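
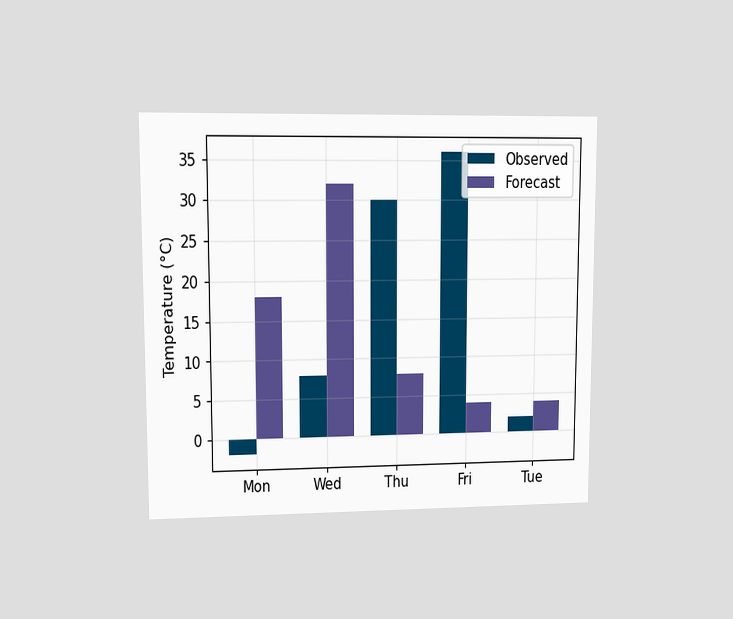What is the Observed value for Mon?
-2°C

The chart is viewed at a slight angle. The Observed bar at Mon reaches -2°C on the y-axis.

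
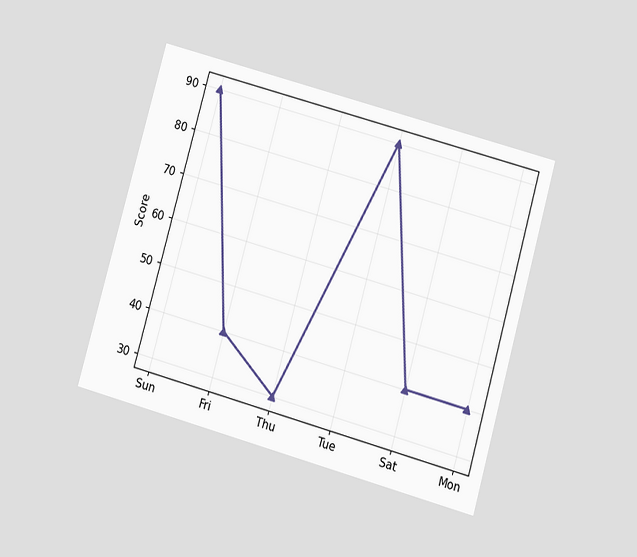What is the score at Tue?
90

The chart is tilted about 16° clockwise and viewed at a slight angle. At Tue, the line is at 90.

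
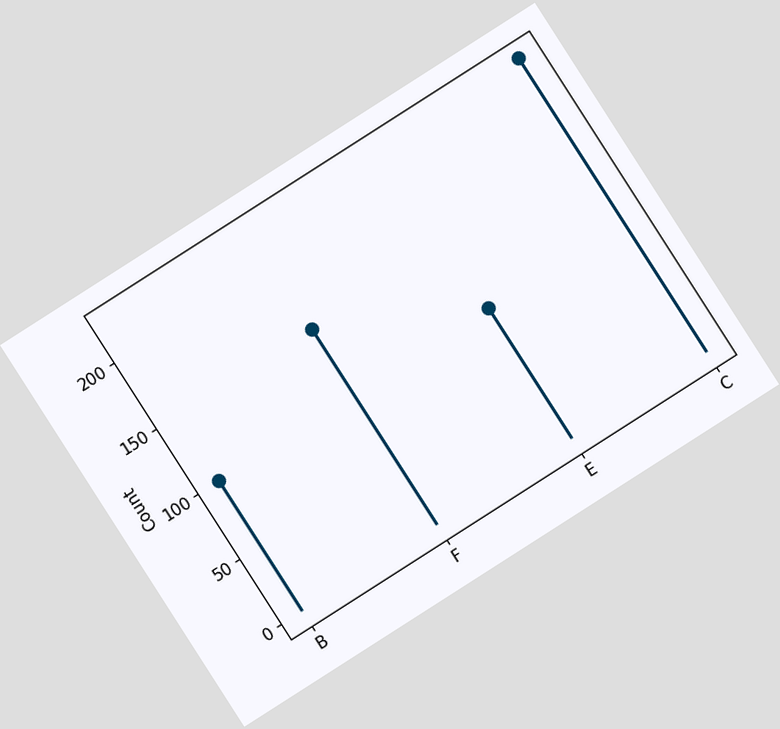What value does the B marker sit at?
The chart is tilted about 33° counter-clockwise. The B marker sits at 100.

100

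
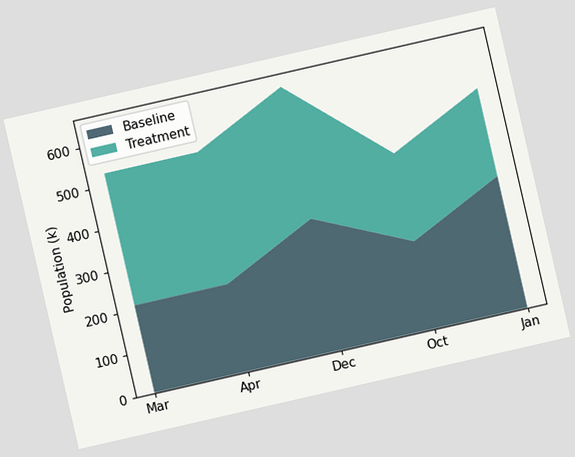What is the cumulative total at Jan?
530k

The chart is tilted about 13° counter-clockwise. The stacked total at Jan reaches 530k.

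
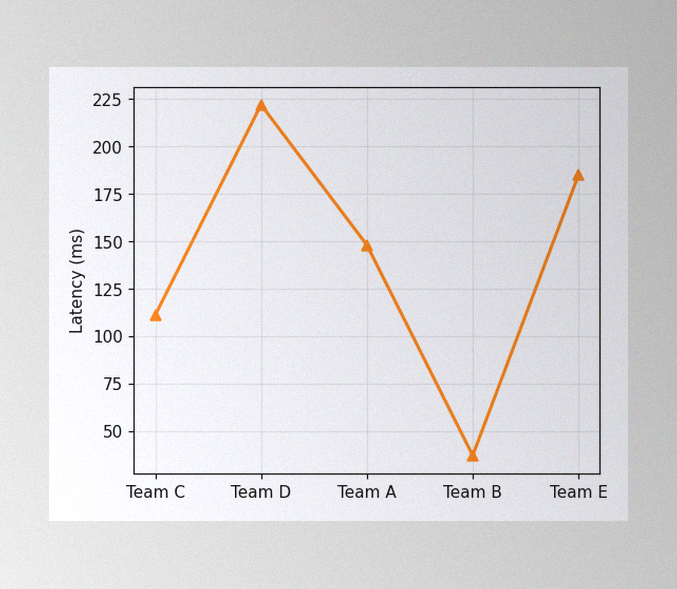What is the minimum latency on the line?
37ms

The image has some photo noise and uneven lighting. The lowest point is at Team B, and reading across to the y-axis gives 37ms.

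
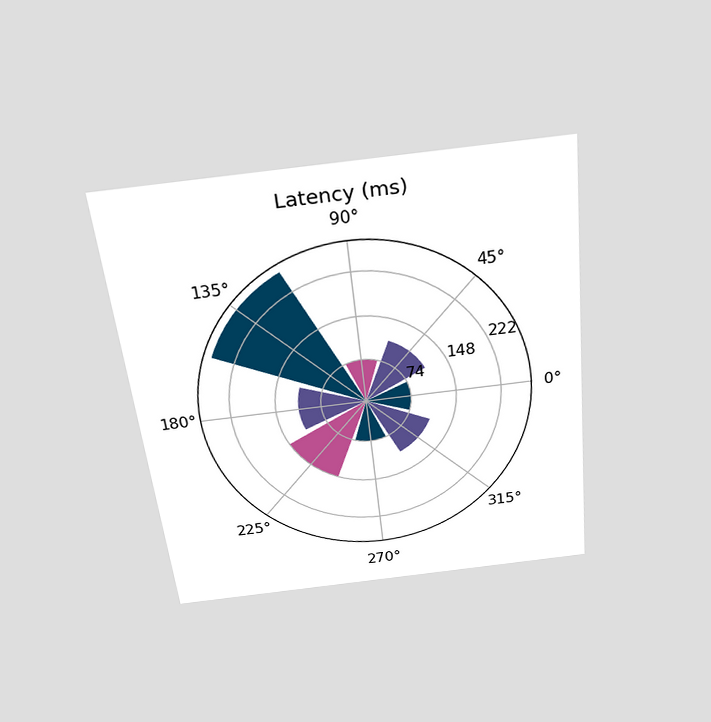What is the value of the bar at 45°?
The chart is tilted about 6° counter-clockwise and viewed slightly from above. The bar at 45° reaches 111ms on the radial axis.

111ms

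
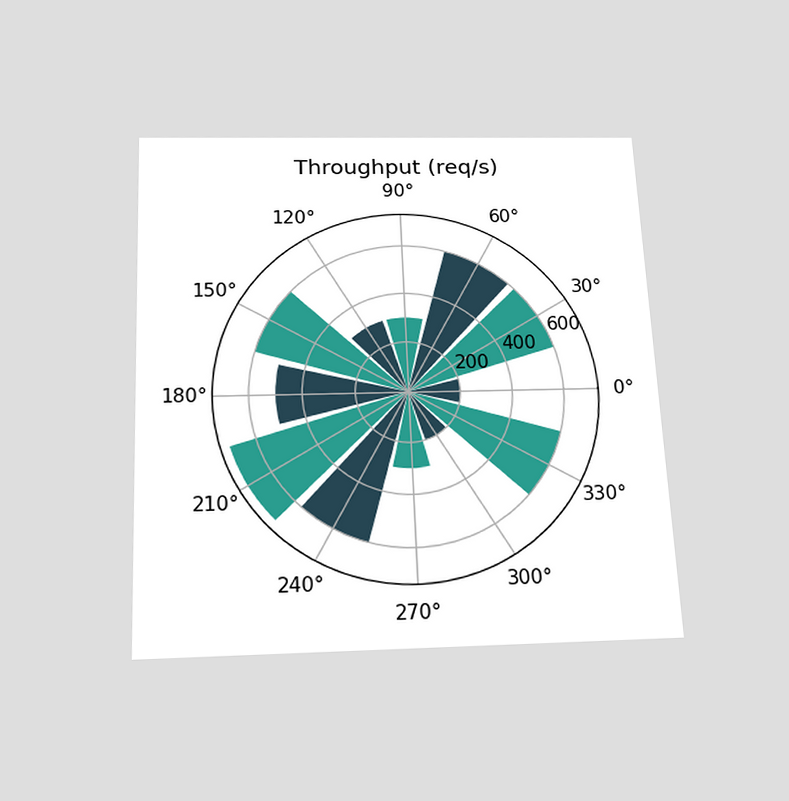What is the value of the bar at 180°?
500req/s

The chart is tilted about 3° counter-clockwise and viewed slightly from below. The bar at 180° reaches 500req/s on the radial axis.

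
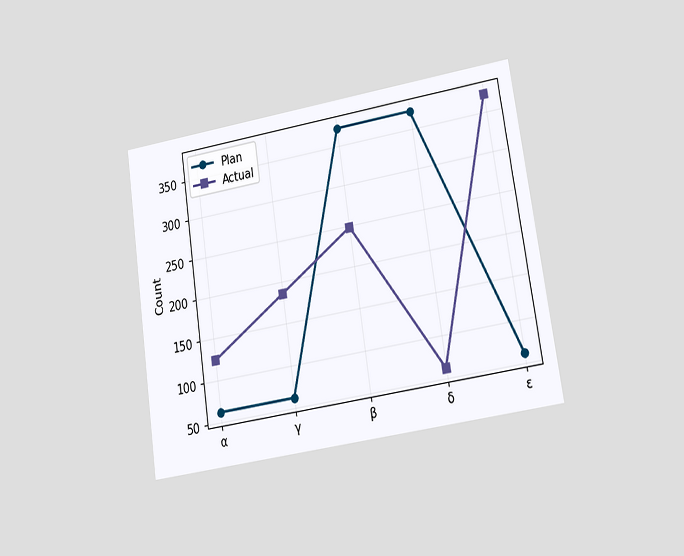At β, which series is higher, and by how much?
Plan, by 124

The chart is tilted about 9° counter-clockwise and viewed at a slight angle. At β, Plan sits above the other line by 124.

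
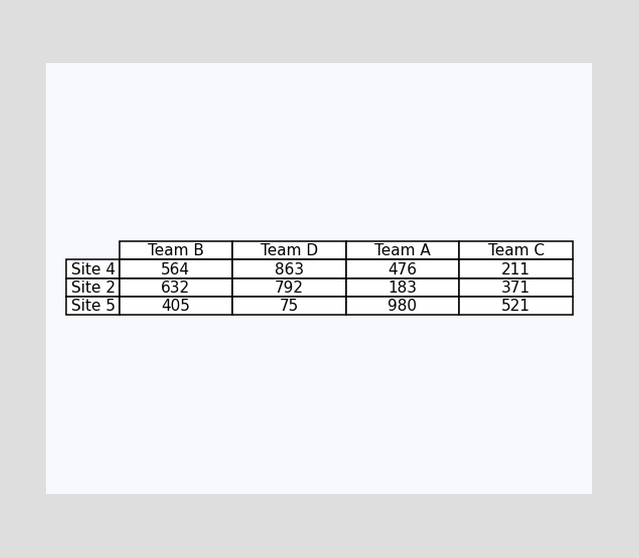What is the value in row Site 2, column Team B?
The (Site 2, Team B) cell reads 632.

632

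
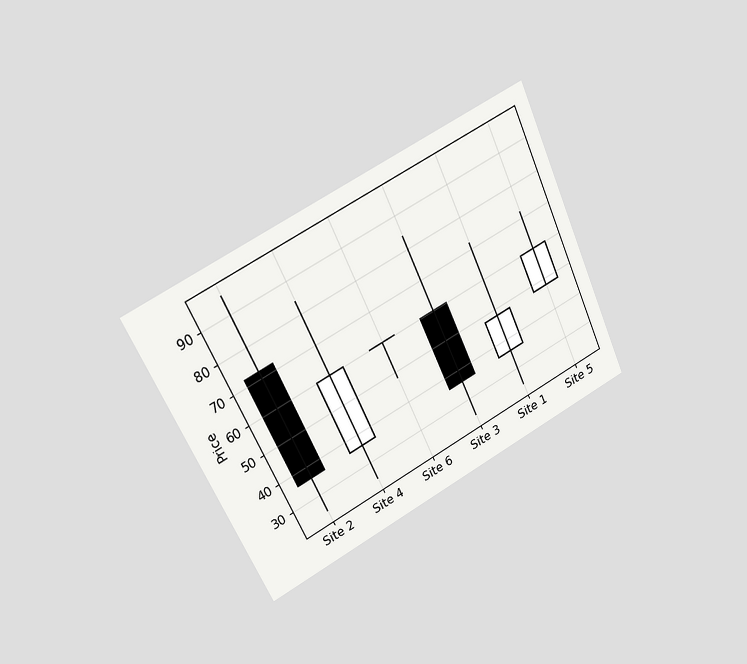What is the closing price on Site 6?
The chart is tilted about 26° counter-clockwise and viewed at a slight angle. The Site 6 candle closes at 60.

60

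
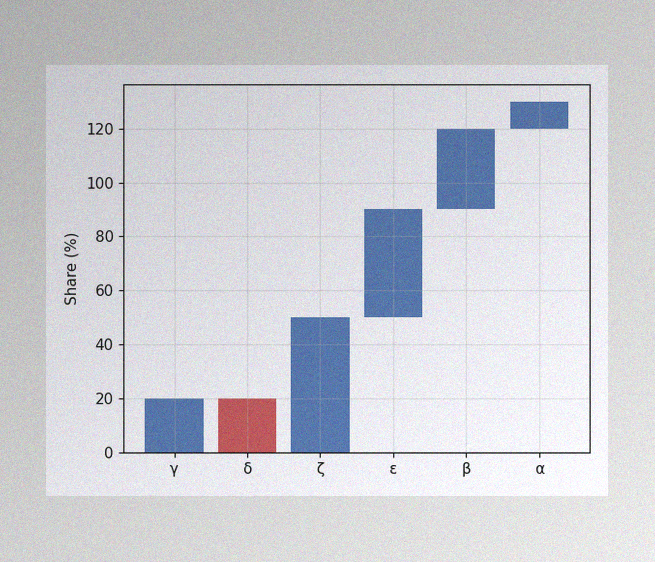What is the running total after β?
The image has some photo noise and uneven lighting. After β the running total reaches 120%.

120%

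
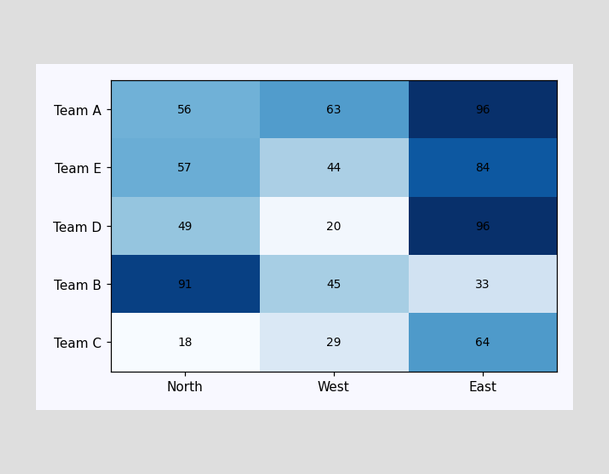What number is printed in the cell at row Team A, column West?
63

The (Team A, West) cell reads 63.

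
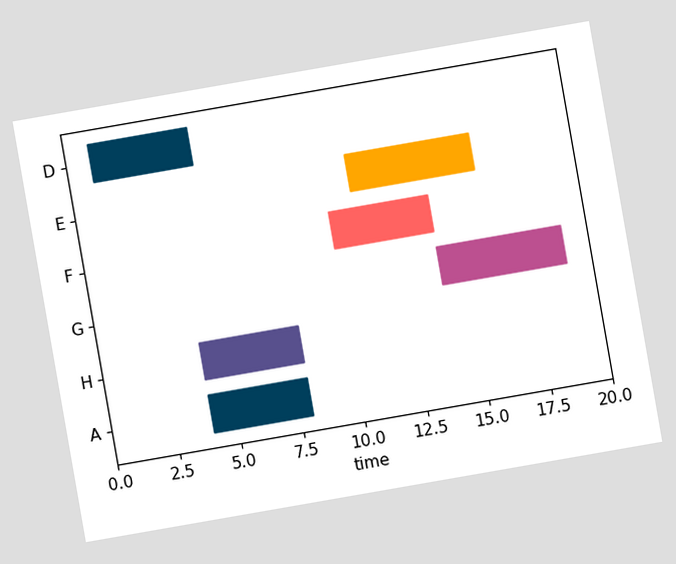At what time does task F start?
The chart is tilted about 10° counter-clockwise. The F bar begins at t=10.

10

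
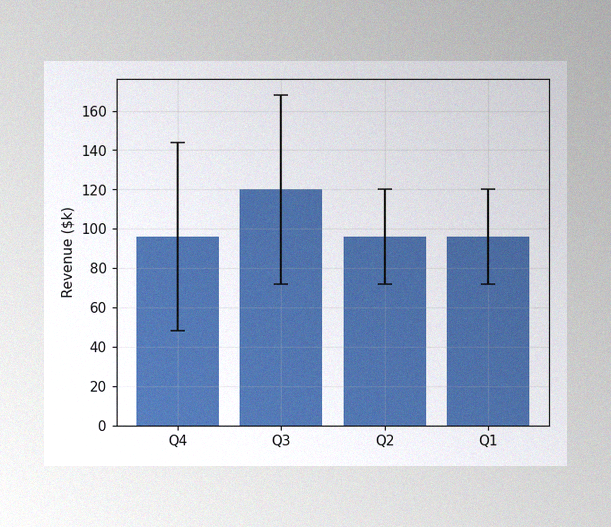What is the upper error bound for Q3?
The image has some photo noise and uneven lighting. The Q3 bar's upper whisker reaches $168k.

$168k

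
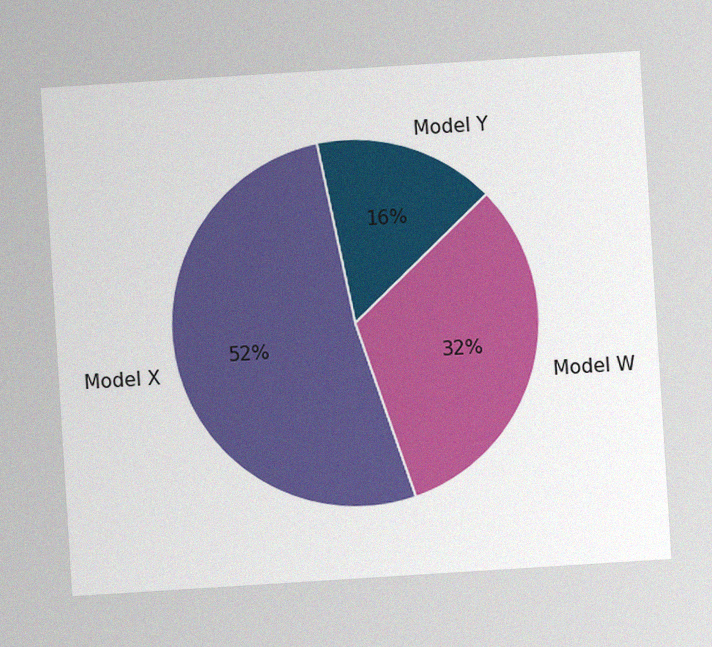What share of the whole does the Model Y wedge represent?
16%

The chart is tilted about 4° counter-clockwise, with some photo noise. The Model Y slice takes up 16% of the pie.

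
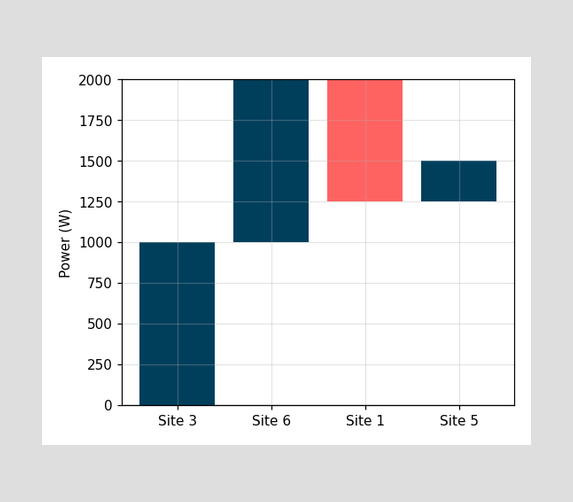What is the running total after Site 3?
1000W

After Site 3 the running total reaches 1000W.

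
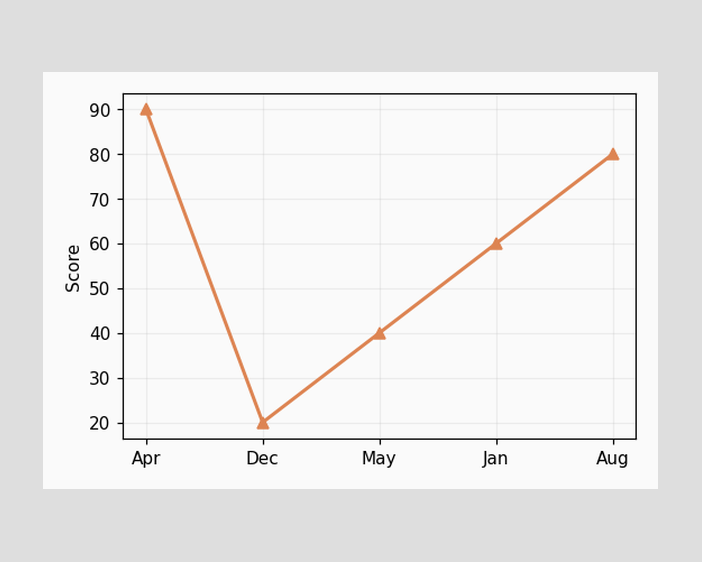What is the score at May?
At May, the line is at 40.

40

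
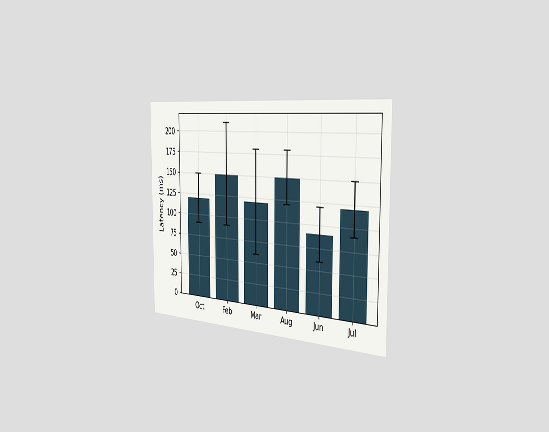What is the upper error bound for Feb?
The chart is viewed slightly from the right. The Feb bar's upper whisker reaches 210ms.

210ms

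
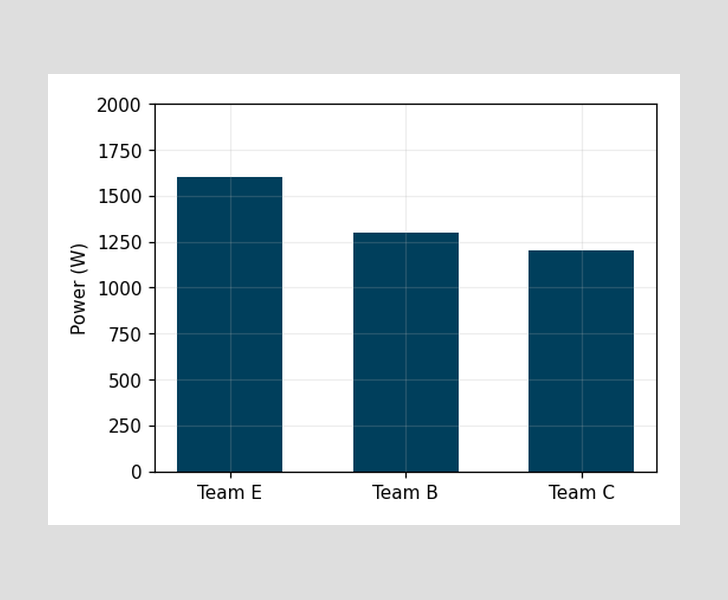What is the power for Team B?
Reading along the chart's y-axis, the Team B bar reaches 1300W.

1300W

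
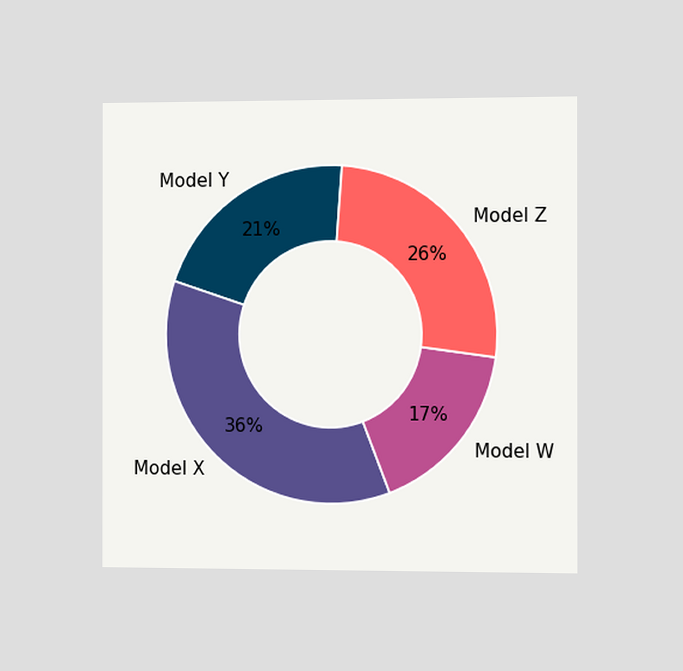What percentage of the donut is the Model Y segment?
21%

The chart is viewed slightly from the right. The Model Y segment takes up 21% of the ring.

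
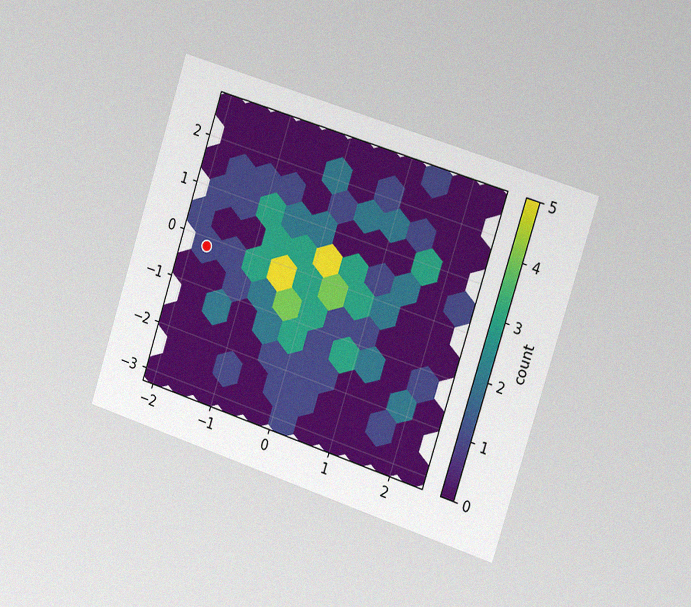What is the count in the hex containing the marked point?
The chart is tilted about 18° clockwise and viewed slightly from the right, with some photo noise. The marked hex reads 1 on the colorbar.

1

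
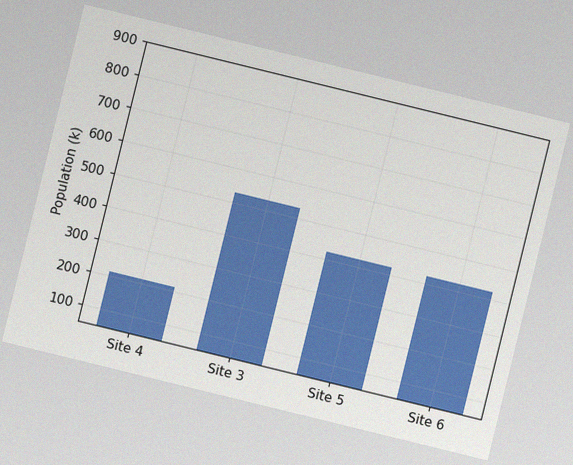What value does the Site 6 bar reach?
The chart is tilted about 14° clockwise, with some photo noise. Reading along the chart's y-axis, the Site 6 bar reaches 424k.

424k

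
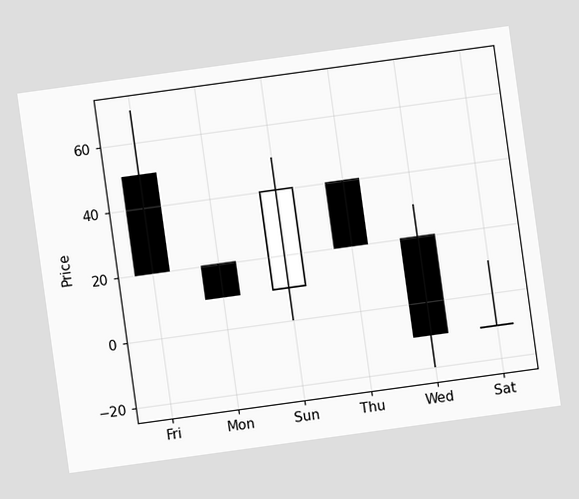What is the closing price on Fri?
The chart is tilted about 8° counter-clockwise. The Fri candle closes at 20.

20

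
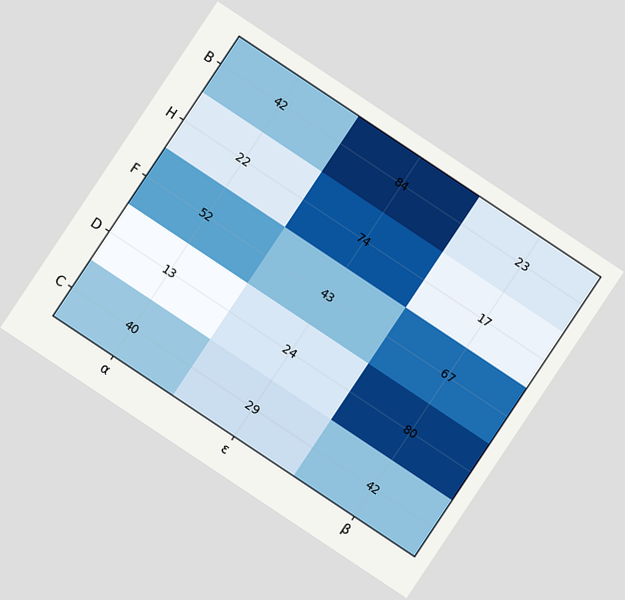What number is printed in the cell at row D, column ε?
24

The chart is tilted about 34° clockwise. The (D, ε) cell reads 24.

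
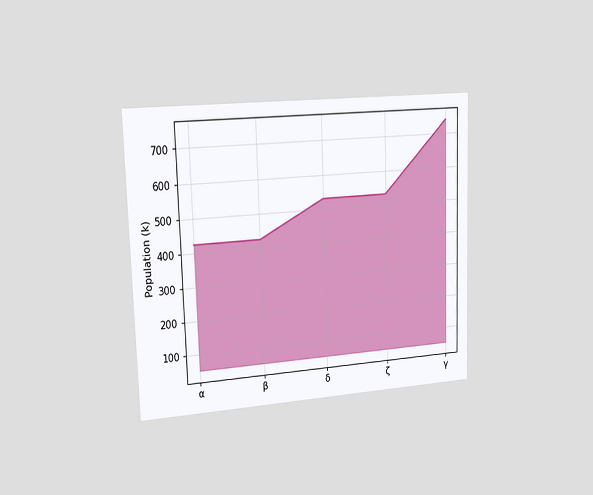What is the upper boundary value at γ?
The chart is viewed slightly from the left. At γ the upper boundary is at 742k.

742k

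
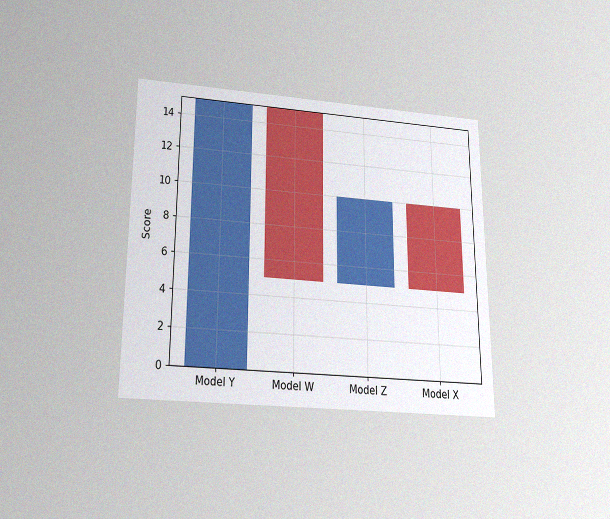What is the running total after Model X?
5

The chart is viewed slightly from below, with some photo noise. After Model X the running total reaches 5.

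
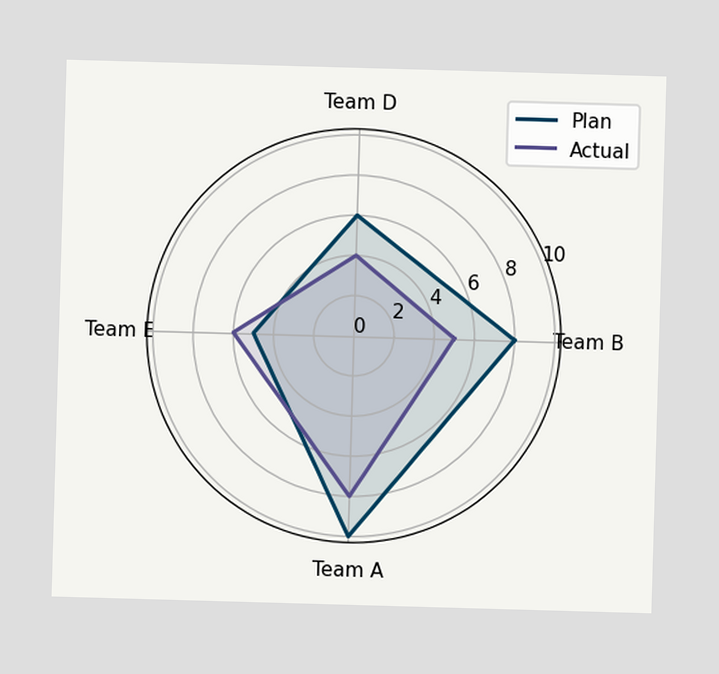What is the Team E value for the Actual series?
On the Team E axis, Actual reaches 6.

6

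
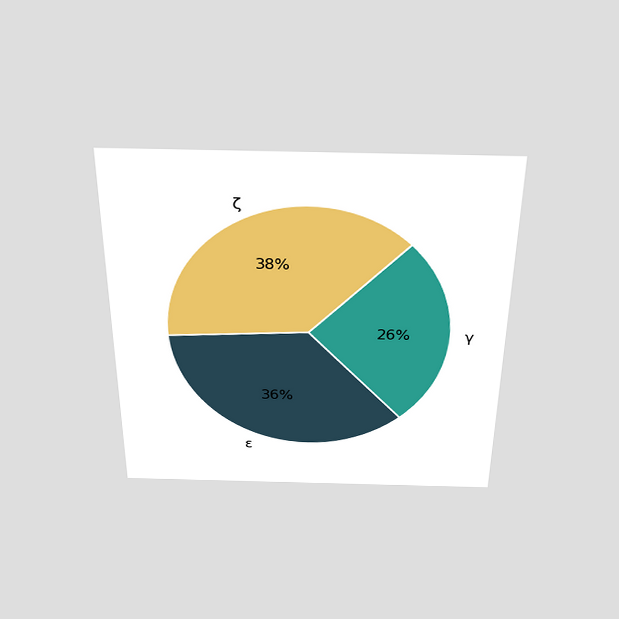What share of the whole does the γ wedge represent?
26%

The chart is viewed slightly from above. The γ slice takes up 26% of the pie.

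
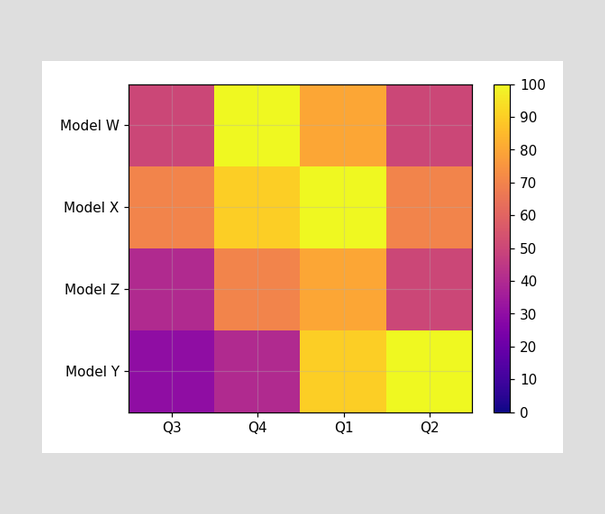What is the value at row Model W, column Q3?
Matching cell (Model W, Q3) against the colorbar gives 50.

50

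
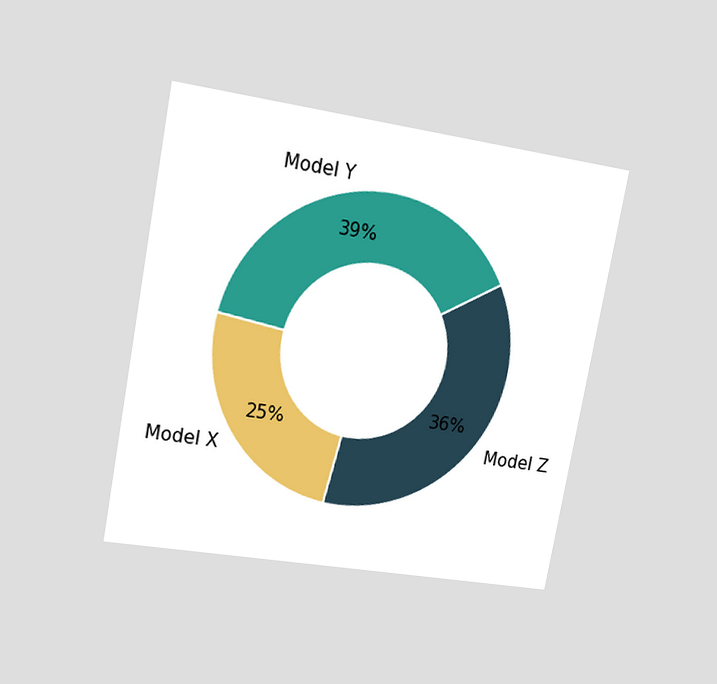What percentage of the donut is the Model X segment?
The chart is tilted about 11° clockwise and viewed at a slight angle. The Model X segment takes up 25% of the ring.

25%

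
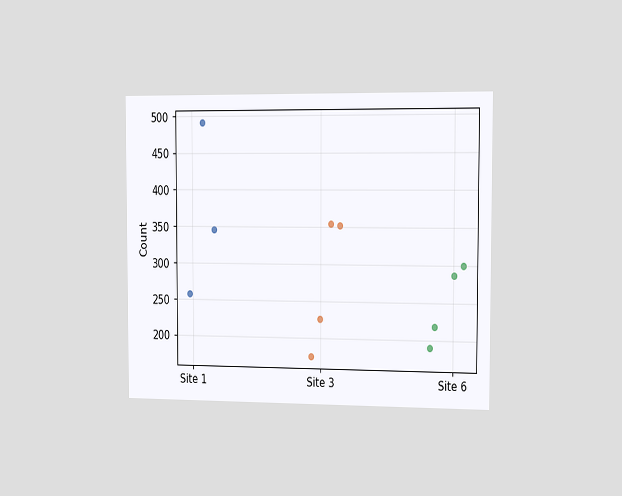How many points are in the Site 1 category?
3

The chart is viewed slightly from the right. Counting the markers in the Site 1 column gives 3.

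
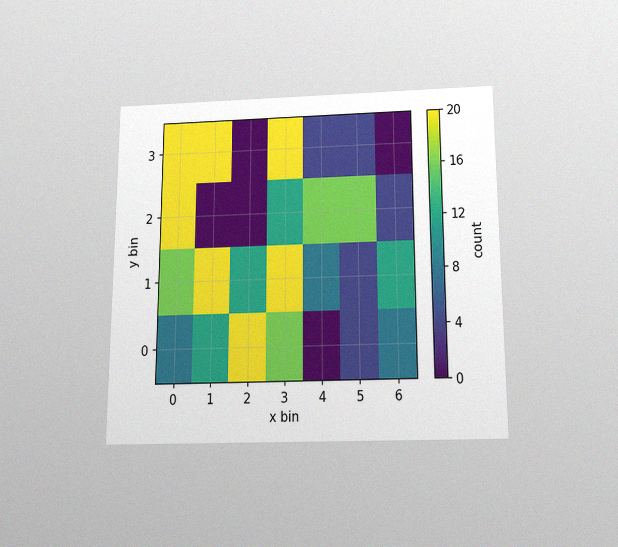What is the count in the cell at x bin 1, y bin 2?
The chart is viewed slightly from below, with some photo noise. Matching the cell (1, 2) against the colorbar gives 0.

0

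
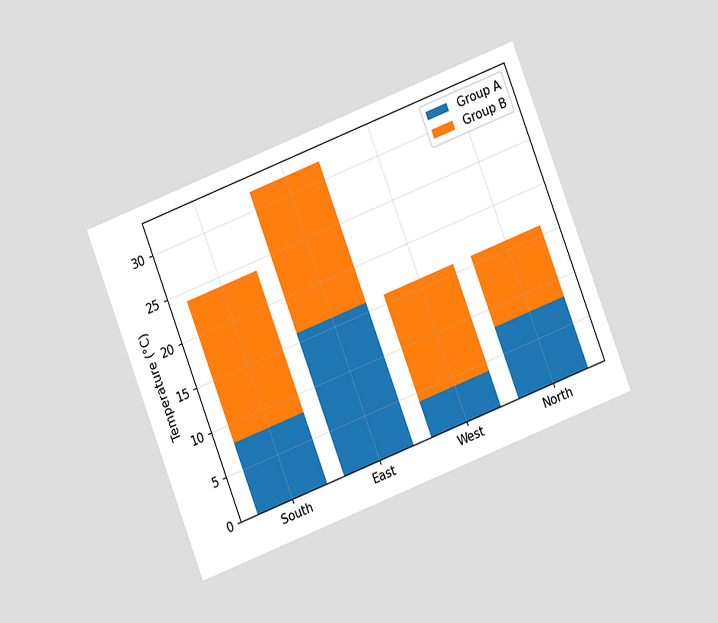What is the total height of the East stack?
The chart is tilted about 21° counter-clockwise and viewed at a slight angle. The East stack's top reaches 32°C on the y-axis.

32°C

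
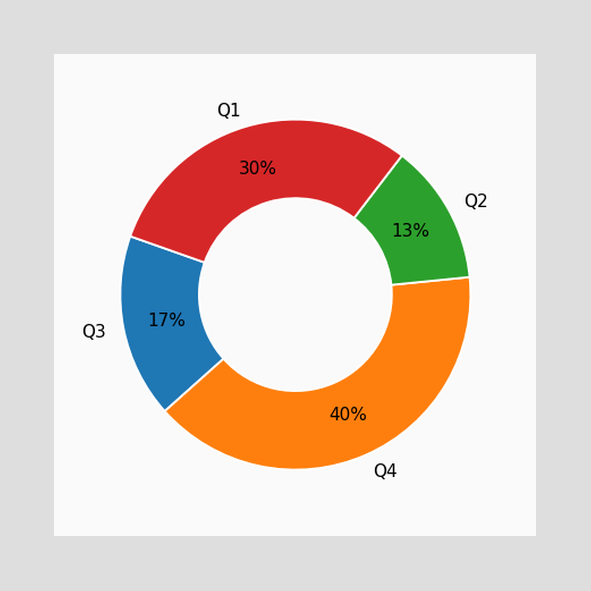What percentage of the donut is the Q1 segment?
The Q1 segment takes up 30% of the ring.

30%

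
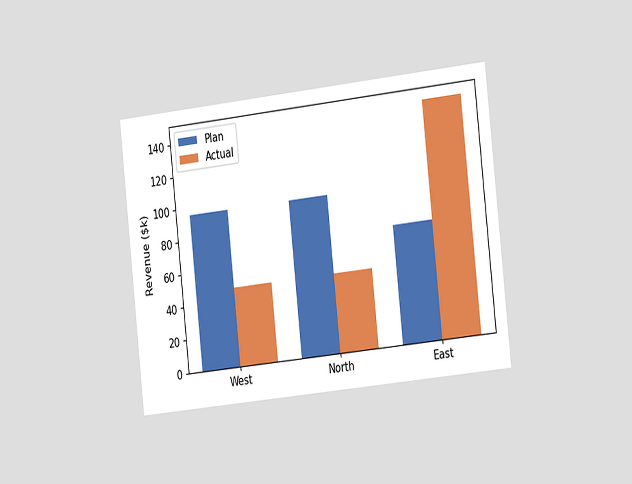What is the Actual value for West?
The chart is tilted about 6° counter-clockwise and viewed slightly from the right. The Actual bar at West reaches $48k on the y-axis.

$48k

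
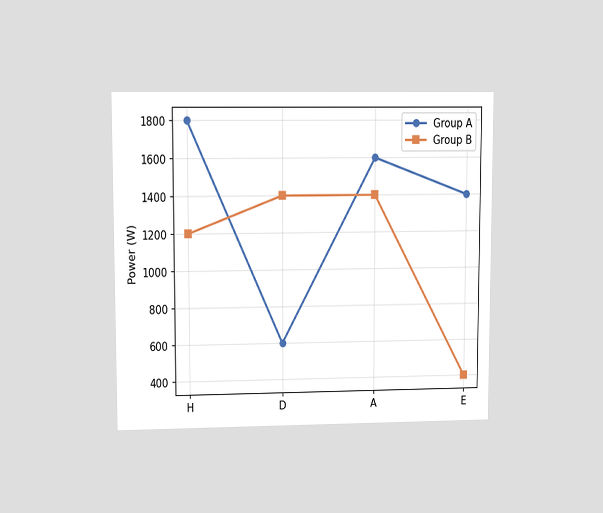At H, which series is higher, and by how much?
The chart is viewed at a slight angle. At H, Group A sits above the other line by 600W.

Group A, by 600W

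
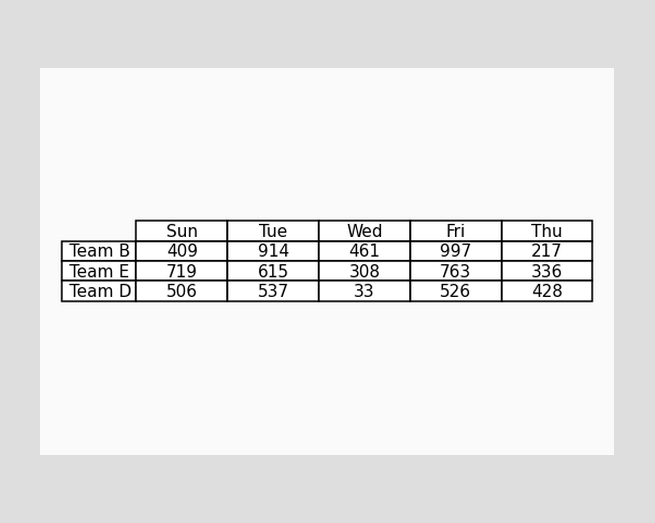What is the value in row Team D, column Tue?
The (Team D, Tue) cell reads 537.

537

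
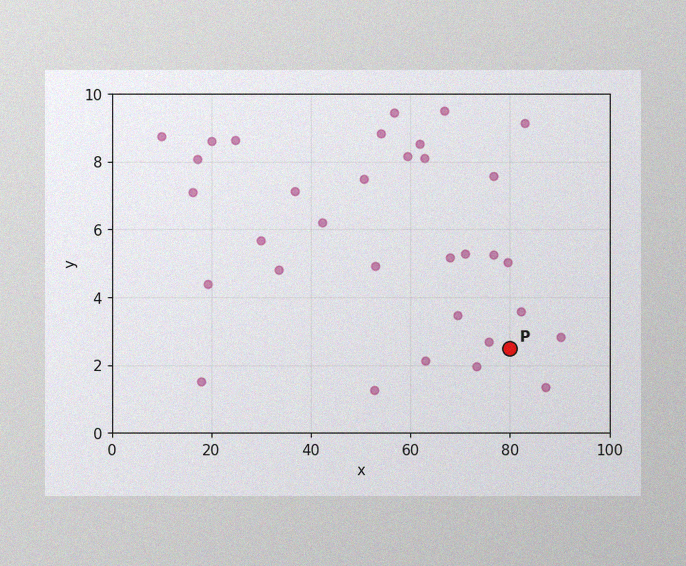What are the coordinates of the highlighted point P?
(80, 2.5)

The image has some photo noise and uneven lighting. Following the gridlines from P to each axis, P sits at (80, 2.5).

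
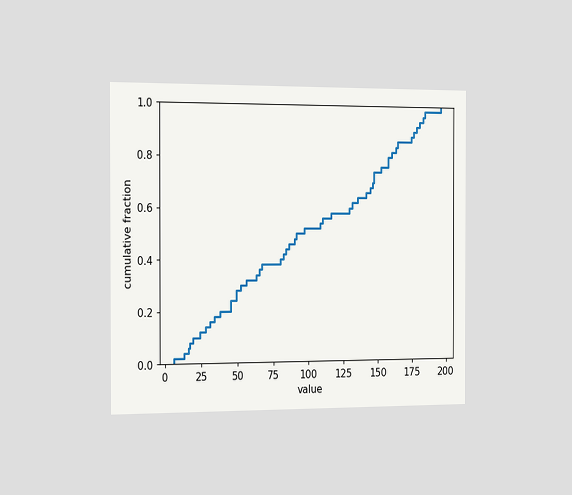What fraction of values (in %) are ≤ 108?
54%

The chart is viewed slightly from the left. At x=108 the ECDF step is at 54%.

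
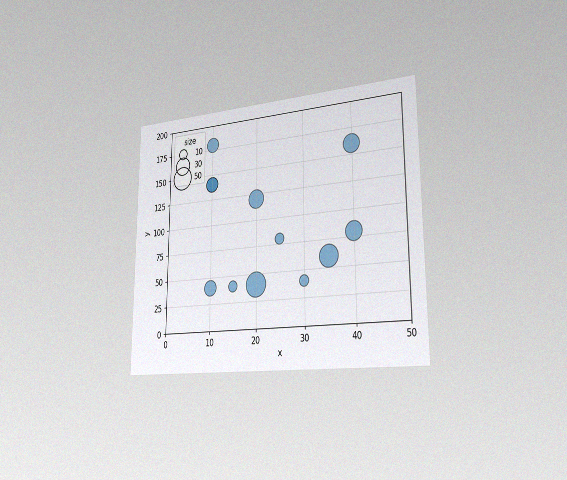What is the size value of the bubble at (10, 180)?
20

The chart is viewed slightly from the right, with some photo noise. Matching the bubble at (10, 180) against the size legend gives 20.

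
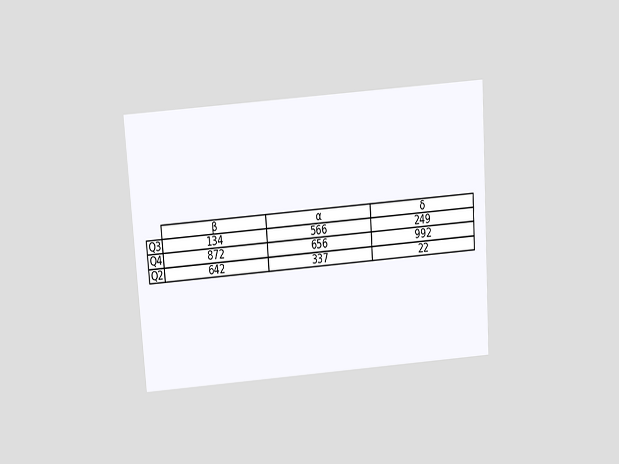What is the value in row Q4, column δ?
992

The chart is tilted about 4° counter-clockwise and viewed slightly from above. The (Q4, δ) cell reads 992.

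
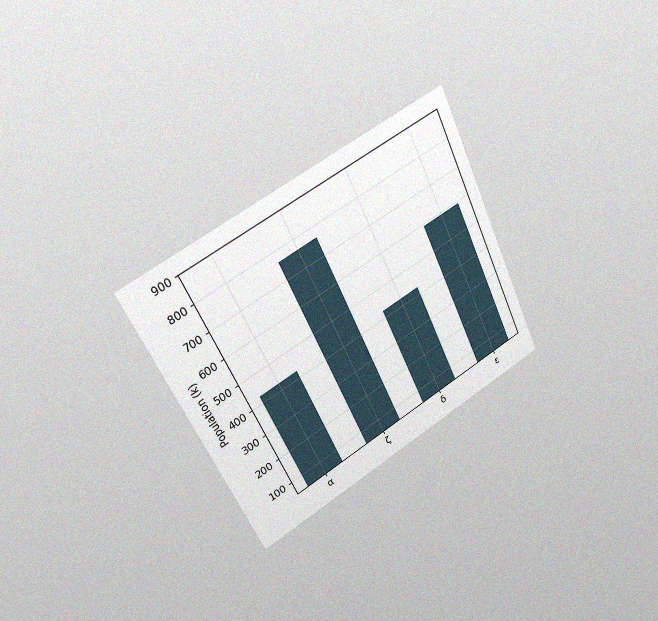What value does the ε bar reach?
The chart is tilted about 26° counter-clockwise and viewed slightly from the left, with some photo noise. Reading along the chart's y-axis, the ε bar reaches 595k.

595k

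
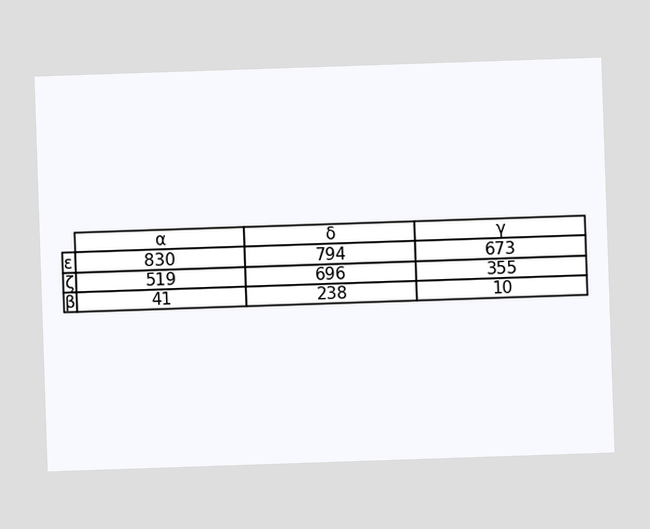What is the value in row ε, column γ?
673

The (ε, γ) cell reads 673.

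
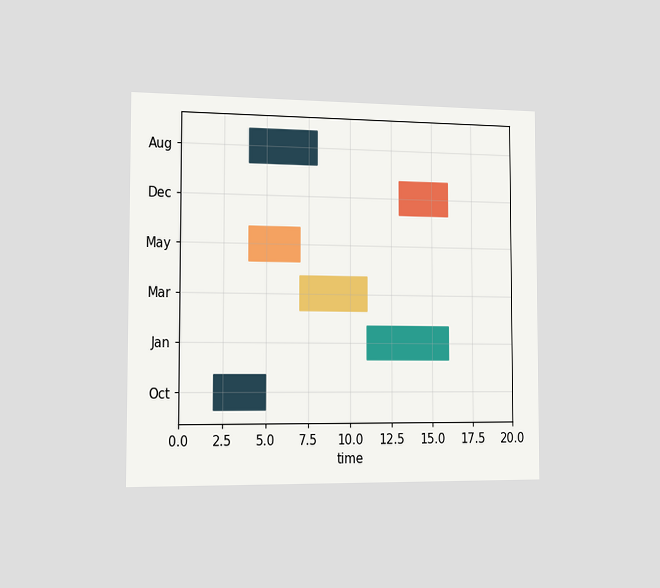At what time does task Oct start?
The chart is viewed slightly from the left. The Oct bar begins at t=2.

2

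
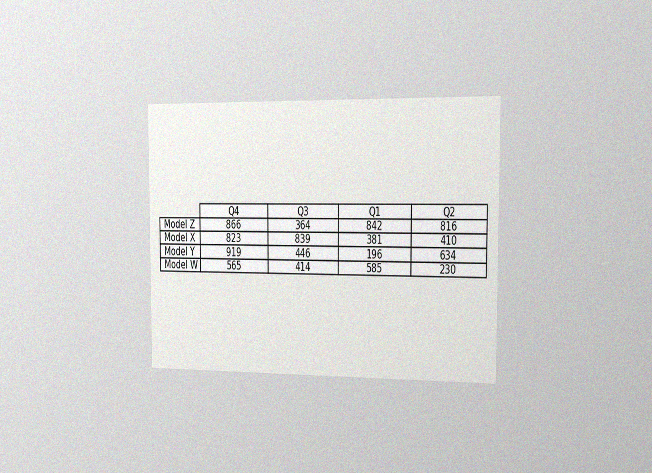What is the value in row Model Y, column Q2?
634

The chart is viewed slightly from the right, with some photo noise. The (Model Y, Q2) cell reads 634.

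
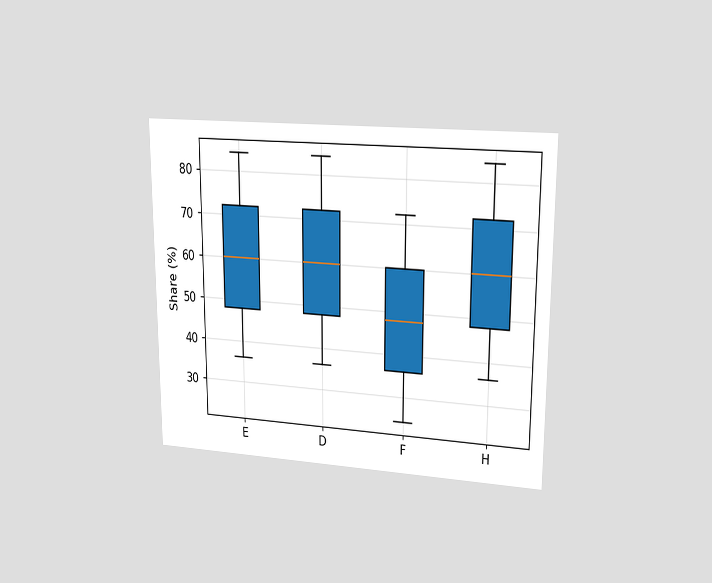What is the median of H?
The chart is viewed at a slight angle. The median line in the H box sits at 60%.

60%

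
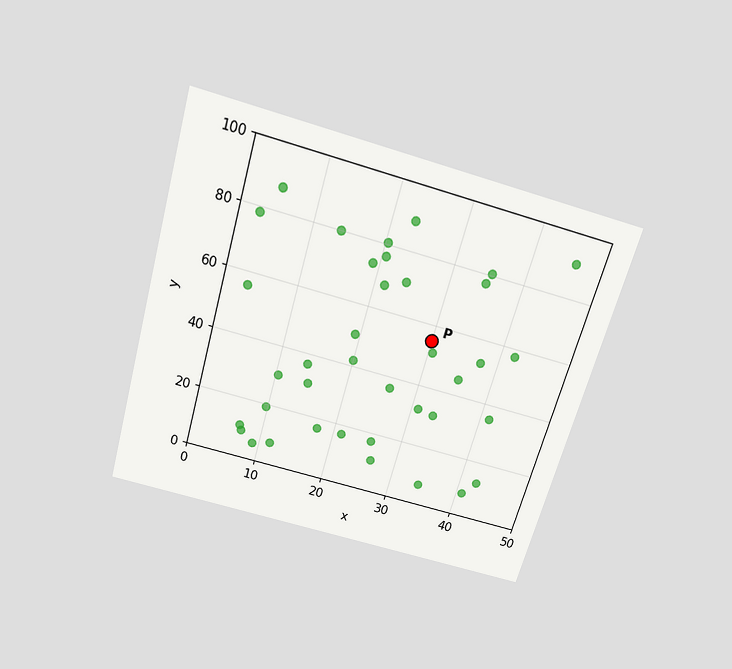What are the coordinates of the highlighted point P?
The chart is tilted about 16° clockwise and viewed slightly from above. Following the gridlines from P to each axis, P sits at (30, 55).

(30, 55)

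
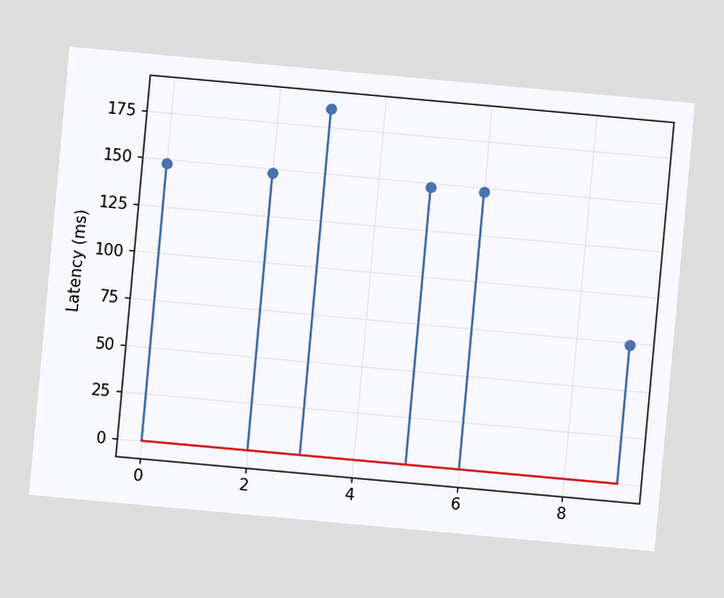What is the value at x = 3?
The chart is tilted about 5° clockwise. The stem at x=3 reaches 185ms.

185ms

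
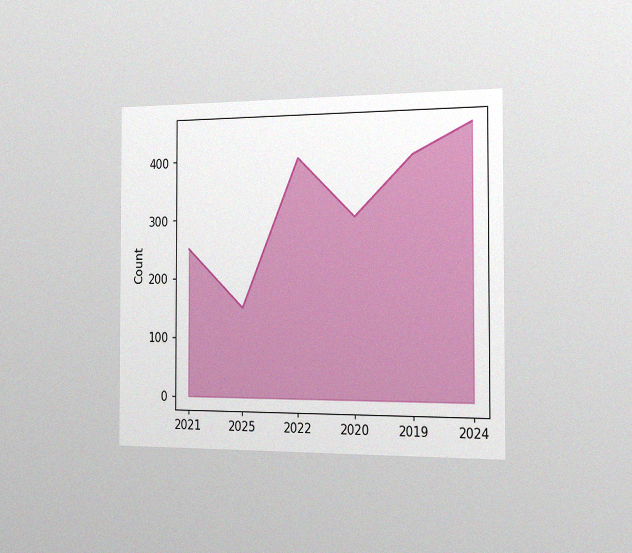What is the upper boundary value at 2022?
400

The chart is viewed slightly from the right, with some photo noise. At 2022 the upper boundary is at 400.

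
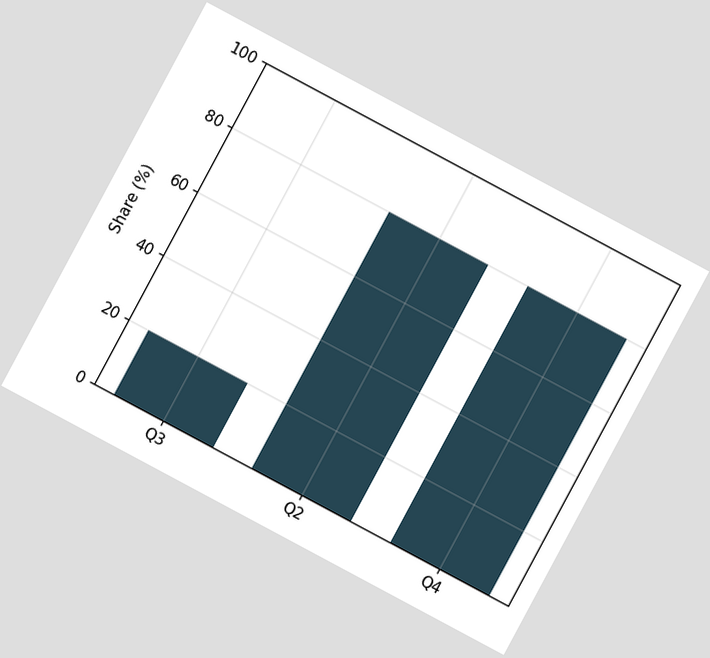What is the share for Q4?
80%

The chart is tilted about 28° clockwise. Reading along the chart's y-axis, the Q4 bar reaches 80%.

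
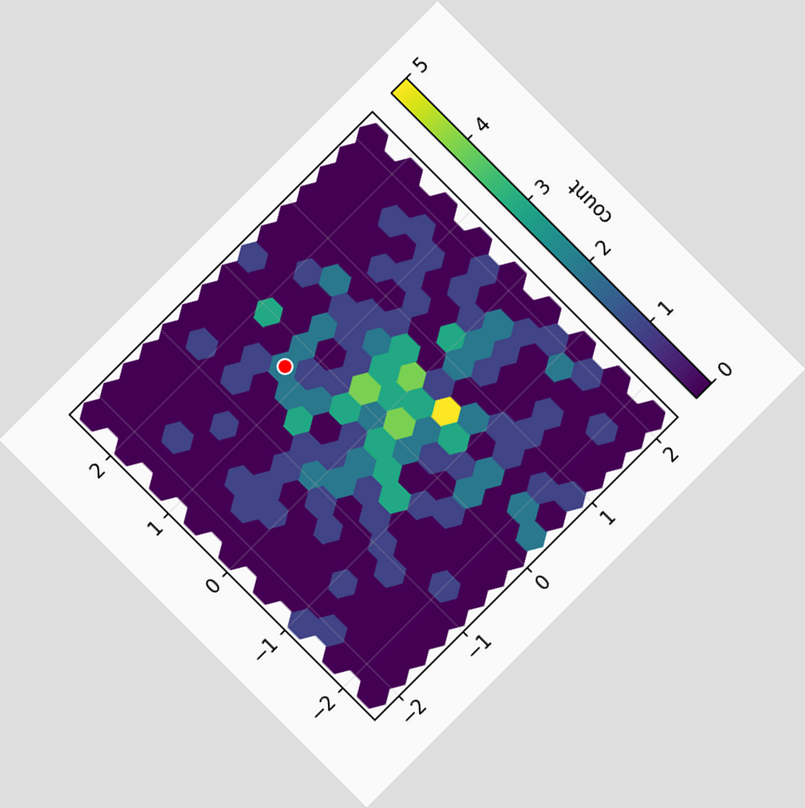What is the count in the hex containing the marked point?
The chart is tilted about 45° counter-clockwise. The marked hex reads 2 on the colorbar.

2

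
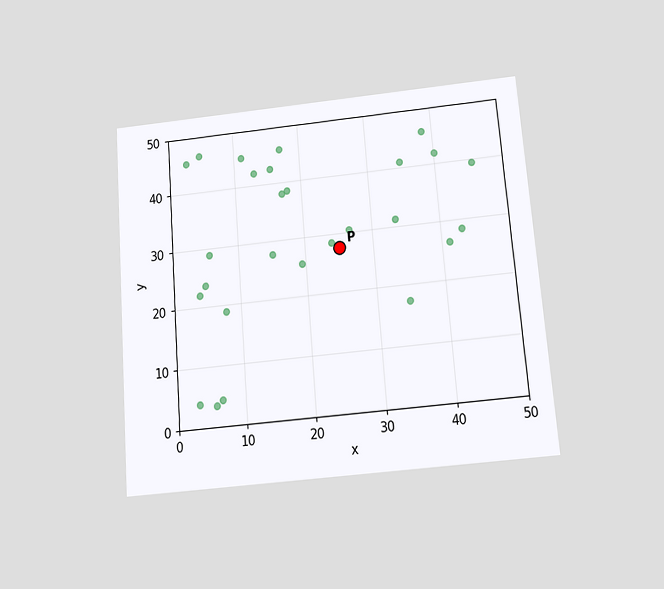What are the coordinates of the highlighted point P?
The chart is tilted about 5° counter-clockwise and viewed slightly from below. Following the gridlines from P to each axis, P sits at (25, 27.5).

(25, 27.5)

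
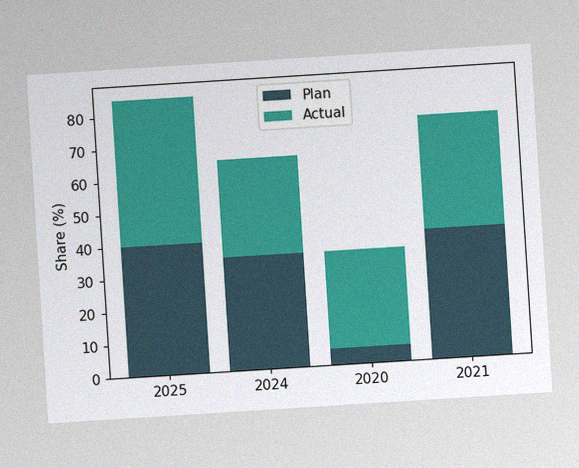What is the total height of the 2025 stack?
The chart is tilted about 4° counter-clockwise, with some photo noise. The 2025 stack's top reaches 85% on the y-axis.

85%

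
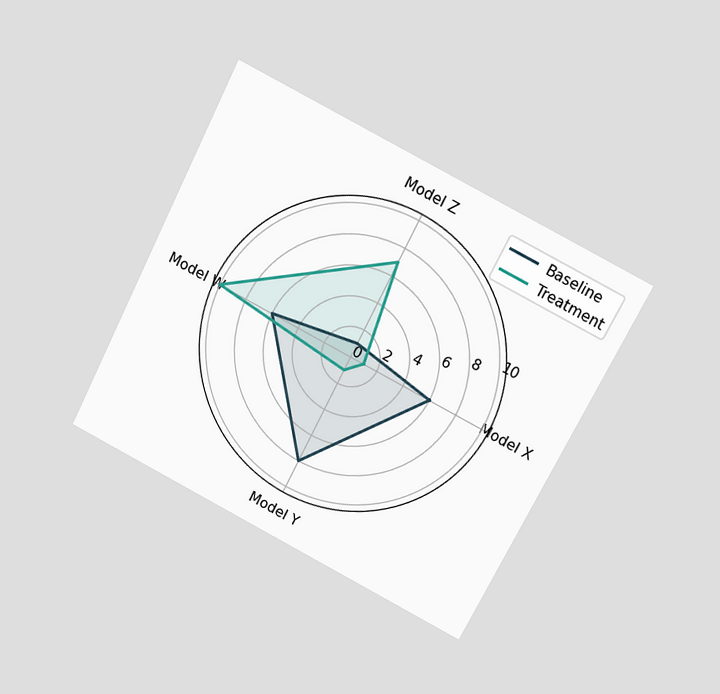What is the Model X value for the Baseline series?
The chart is tilted about 27° clockwise and viewed slightly from above. On the Model X axis, Baseline reaches 6.

6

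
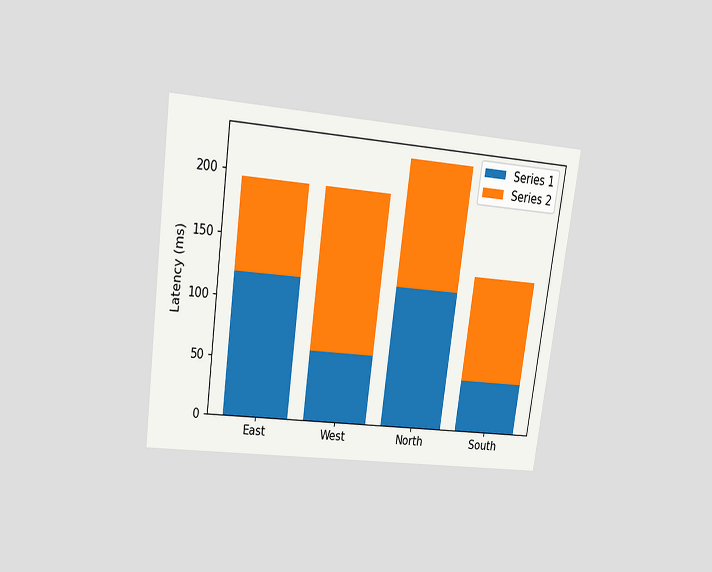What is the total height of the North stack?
The chart is tilted about 8° clockwise and viewed slightly from above. The North stack's top reaches 225ms on the y-axis.

225ms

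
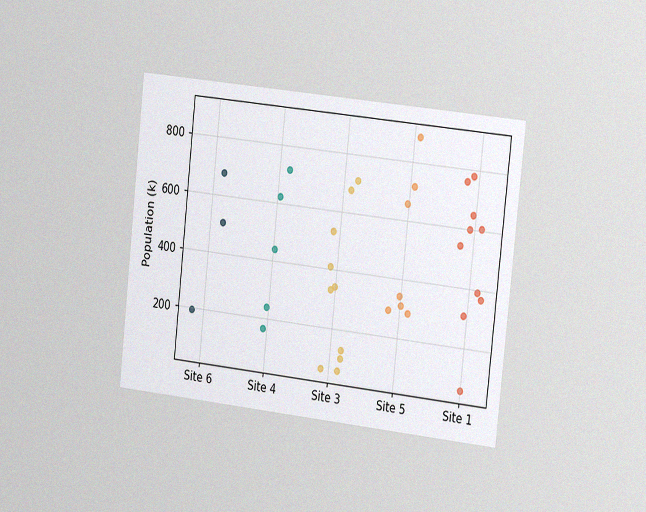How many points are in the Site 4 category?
5

The chart is tilted about 6° clockwise and viewed slightly from the right, with some photo noise. Counting the markers in the Site 4 column gives 5.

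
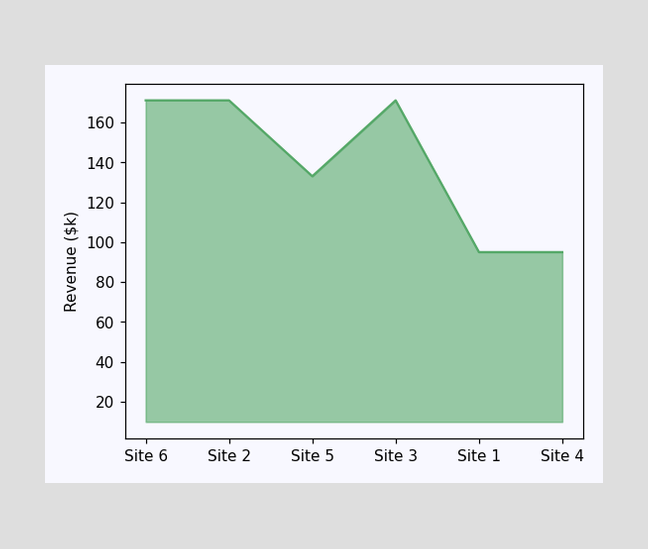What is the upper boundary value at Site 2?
$171k

At Site 2 the upper boundary is at $171k.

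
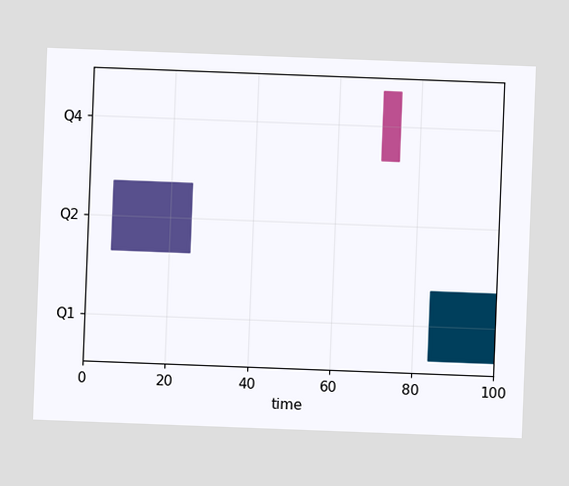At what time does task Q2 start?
6

The chart is tilted about 2° clockwise. The Q2 bar begins at t=6.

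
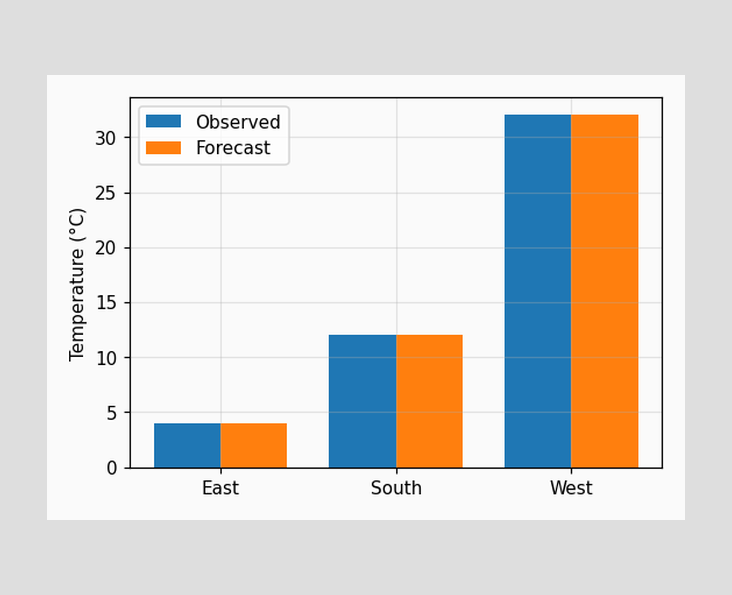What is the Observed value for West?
The Observed bar at West reaches 32°C on the y-axis.

32°C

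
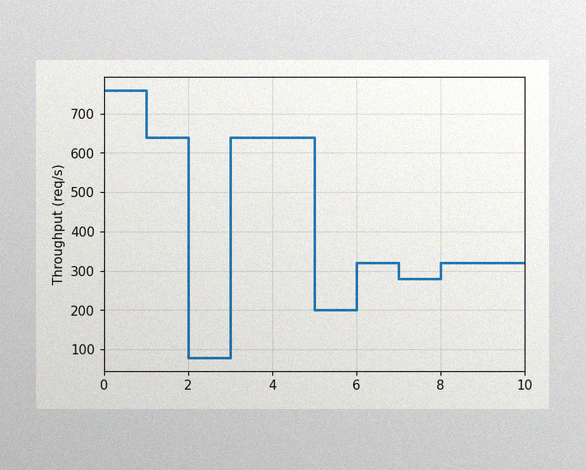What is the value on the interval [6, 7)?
The image has some photo noise and uneven lighting. On [6, 7) the step sits at 320req/s.

320req/s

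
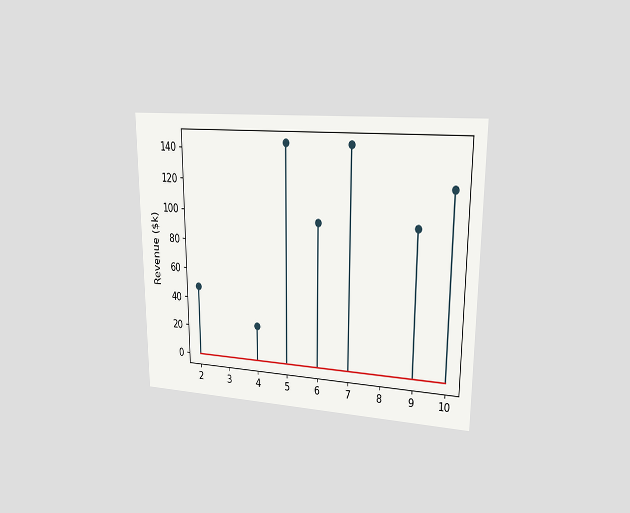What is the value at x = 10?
$120k

The chart is viewed at a slight angle. The stem at x=10 reaches $120k.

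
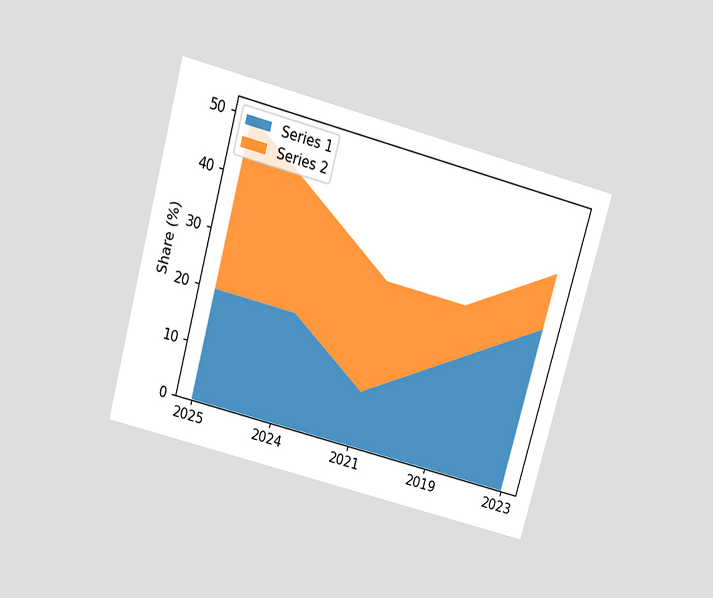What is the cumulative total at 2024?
The chart is tilted about 15° clockwise and viewed slightly from above. The stacked total at 2024 reaches 40%.

40%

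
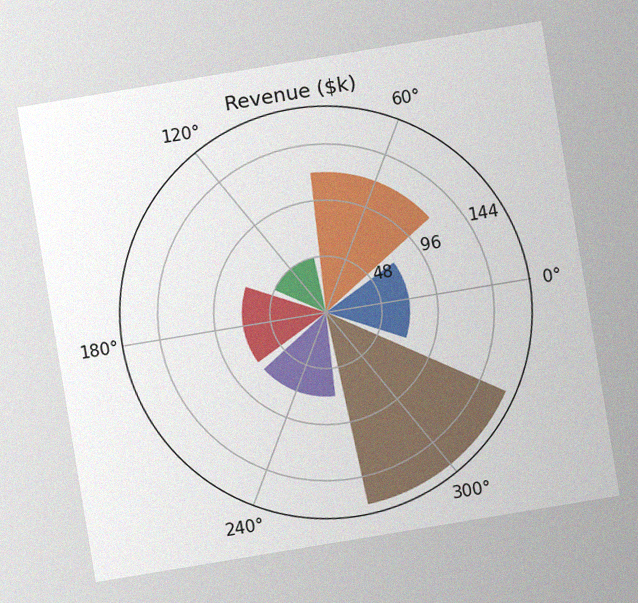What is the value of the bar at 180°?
$72k

The chart is tilted about 9° counter-clockwise, with some photo noise. The bar at 180° reaches $72k on the radial axis.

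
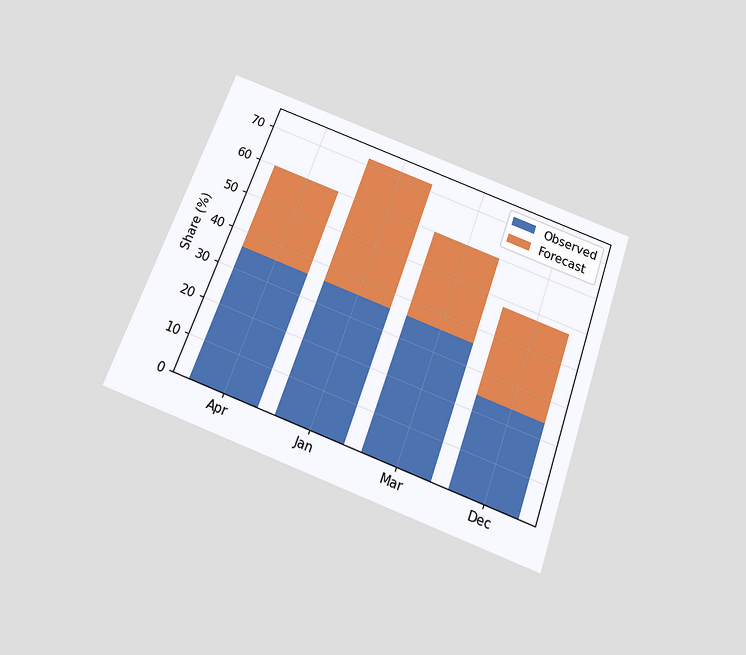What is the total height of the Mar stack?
The chart is tilted about 20° clockwise and viewed slightly from below. The Mar stack's top reaches 60% on the y-axis.

60%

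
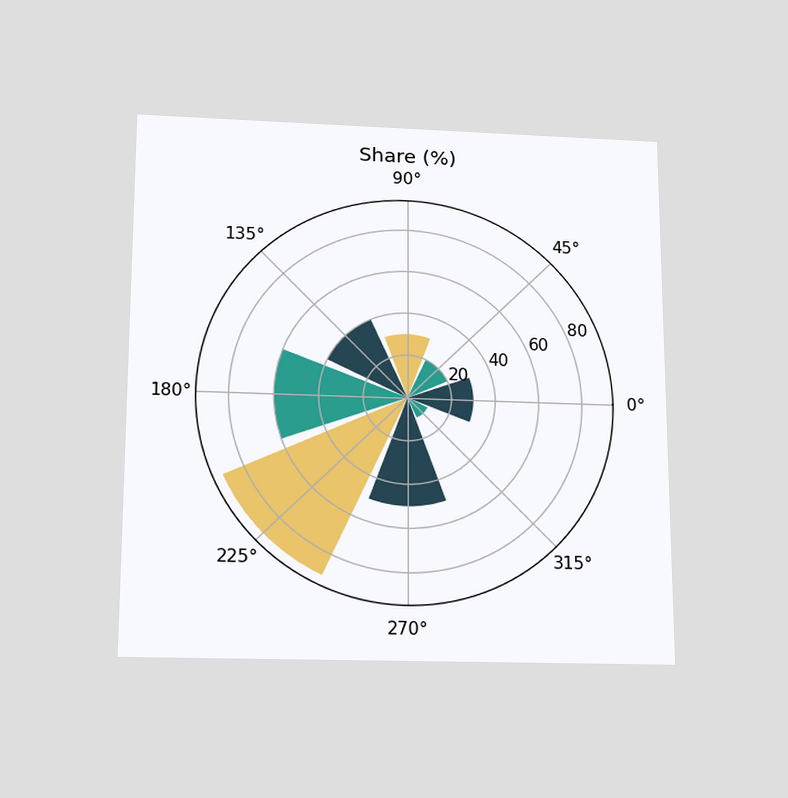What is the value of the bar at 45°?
The chart is viewed slightly from below. The bar at 45° reaches 20% on the radial axis.

20%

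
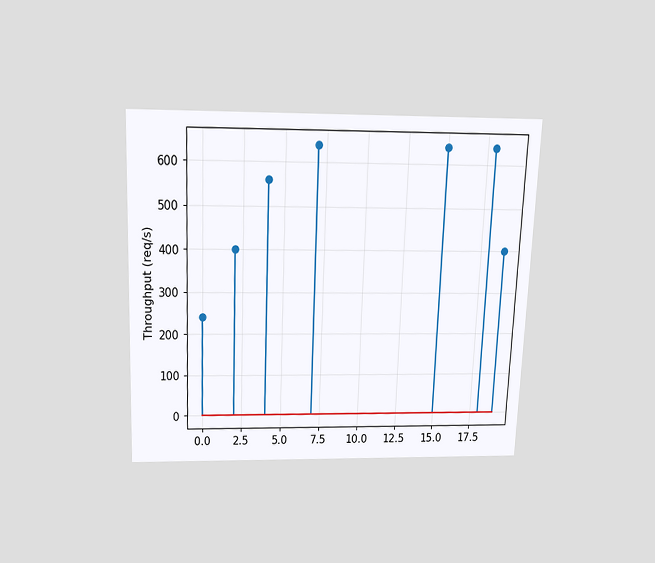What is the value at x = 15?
The chart is tilted about 2° clockwise and viewed slightly from above. The stem at x=15 reaches 640req/s.

640req/s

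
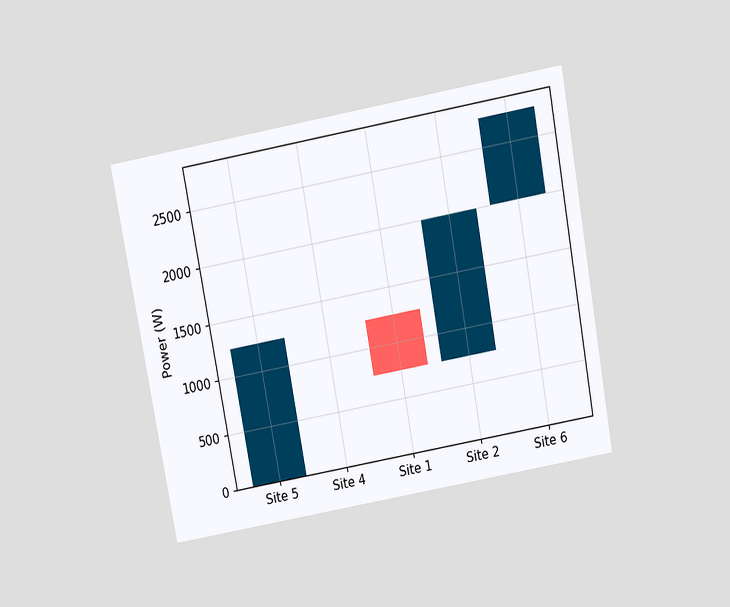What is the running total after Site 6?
The chart is tilted about 10° counter-clockwise and viewed slightly from above. After Site 6 the running total reaches 2750W.

2750W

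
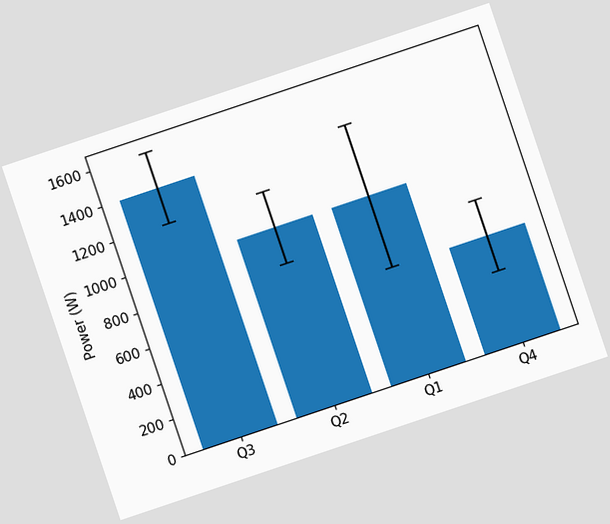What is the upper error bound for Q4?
The chart is tilted about 19° counter-clockwise. The Q4 bar's upper whisker reaches 800W.

800W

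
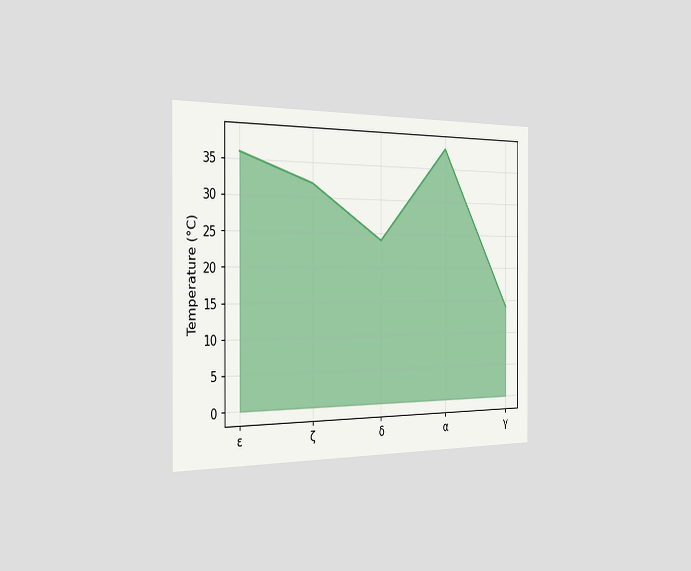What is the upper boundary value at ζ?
32°C

The chart is viewed slightly from the left. At ζ the upper boundary is at 32°C.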